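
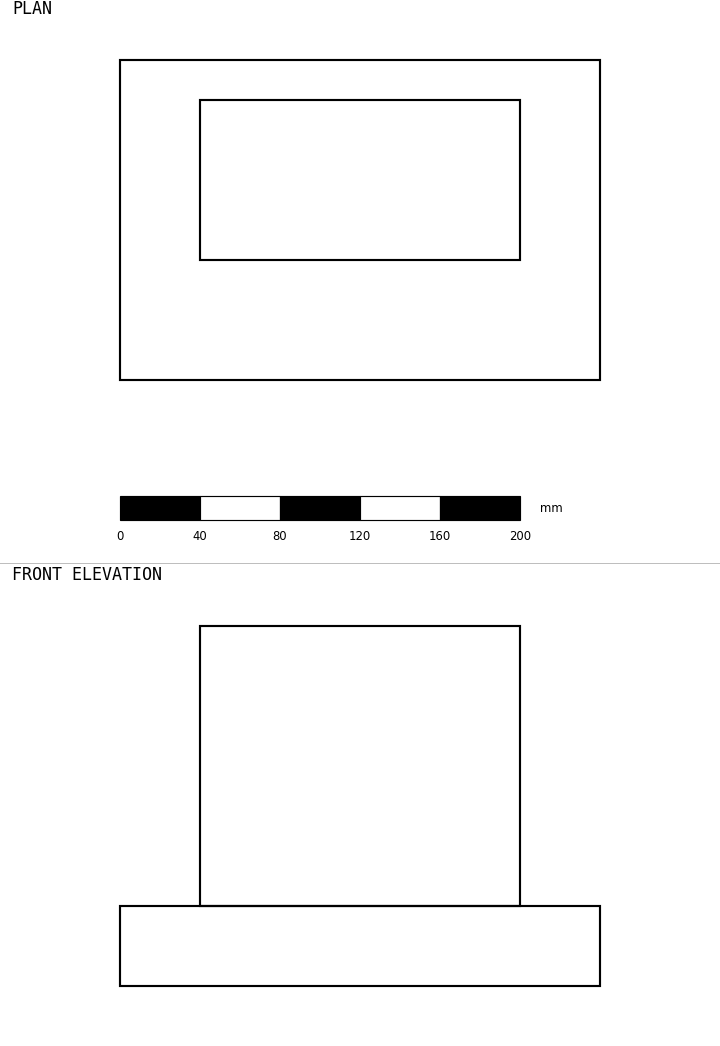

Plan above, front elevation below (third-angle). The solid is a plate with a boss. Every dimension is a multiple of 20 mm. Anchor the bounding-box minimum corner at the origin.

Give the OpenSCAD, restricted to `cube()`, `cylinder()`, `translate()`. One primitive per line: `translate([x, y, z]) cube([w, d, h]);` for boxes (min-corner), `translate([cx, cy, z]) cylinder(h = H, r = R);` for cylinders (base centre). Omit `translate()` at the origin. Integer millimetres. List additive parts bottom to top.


cube([240, 160, 40]);
translate([40, 60, 40]) cube([160, 80, 140]);


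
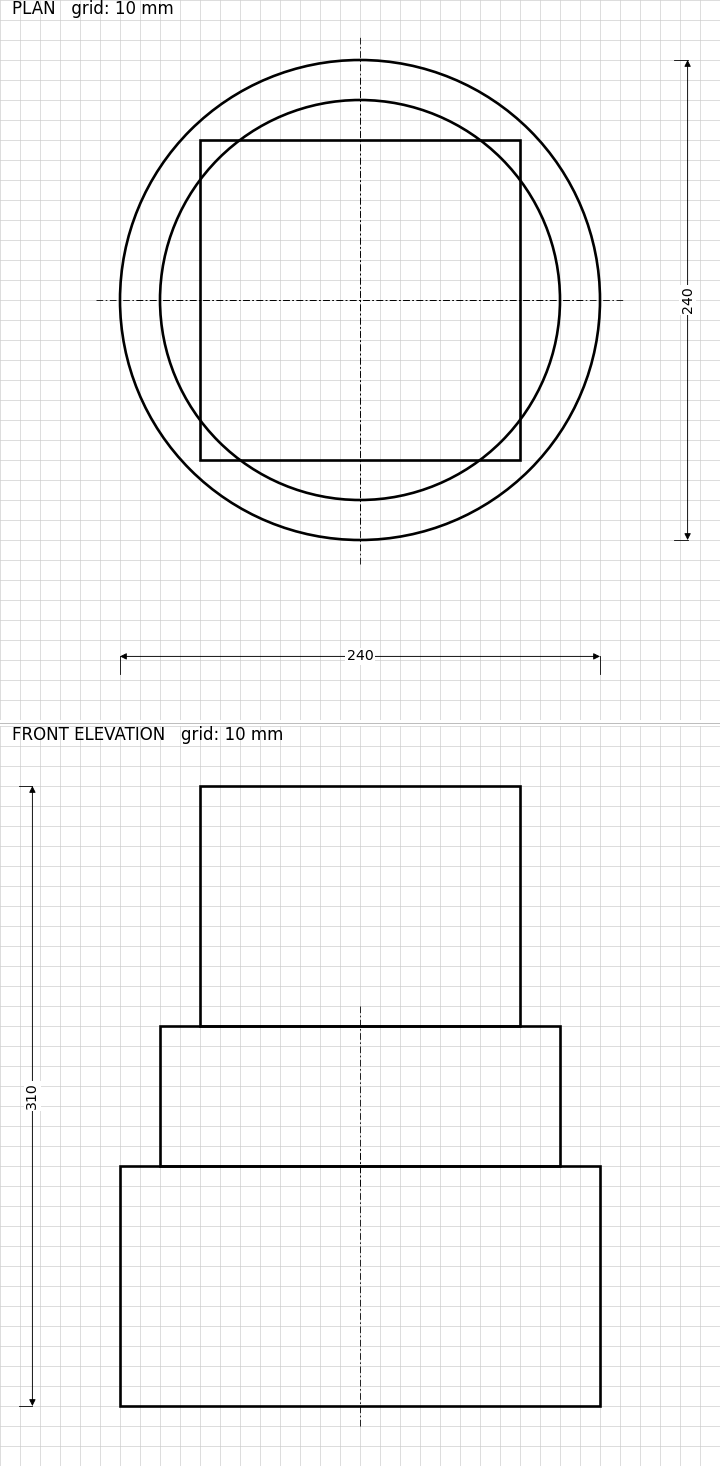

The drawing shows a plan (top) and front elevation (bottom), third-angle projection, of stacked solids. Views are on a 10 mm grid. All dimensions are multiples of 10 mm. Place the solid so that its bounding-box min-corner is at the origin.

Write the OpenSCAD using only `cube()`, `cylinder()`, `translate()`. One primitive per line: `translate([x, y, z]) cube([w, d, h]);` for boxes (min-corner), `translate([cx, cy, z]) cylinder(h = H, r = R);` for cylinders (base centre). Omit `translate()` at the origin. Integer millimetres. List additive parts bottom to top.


translate([120, 120, 0]) cylinder(h = 120, r = 120);
translate([120, 120, 120]) cylinder(h = 70, r = 100);
translate([40, 40, 190]) cube([160, 160, 120]);


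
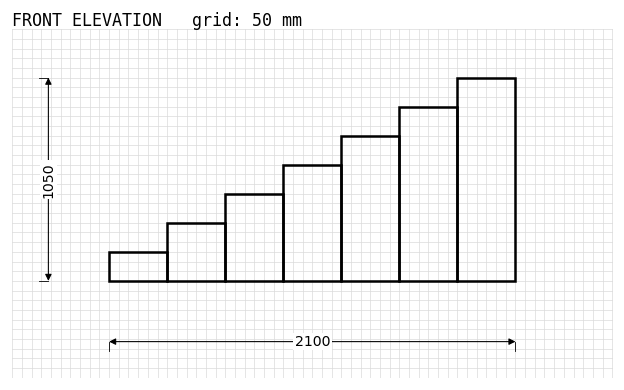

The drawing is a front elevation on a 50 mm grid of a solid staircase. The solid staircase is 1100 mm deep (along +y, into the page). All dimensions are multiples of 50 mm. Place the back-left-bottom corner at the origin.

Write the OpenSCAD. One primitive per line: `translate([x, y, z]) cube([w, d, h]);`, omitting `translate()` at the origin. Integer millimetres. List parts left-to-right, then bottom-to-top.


cube([300, 1100, 150]);
translate([300, 0, 0]) cube([300, 1100, 300]);
translate([600, 0, 0]) cube([300, 1100, 450]);
translate([900, 0, 0]) cube([300, 1100, 600]);
translate([1200, 0, 0]) cube([300, 1100, 750]);
translate([1500, 0, 0]) cube([300, 1100, 900]);
translate([1800, 0, 0]) cube([300, 1100, 1050]);


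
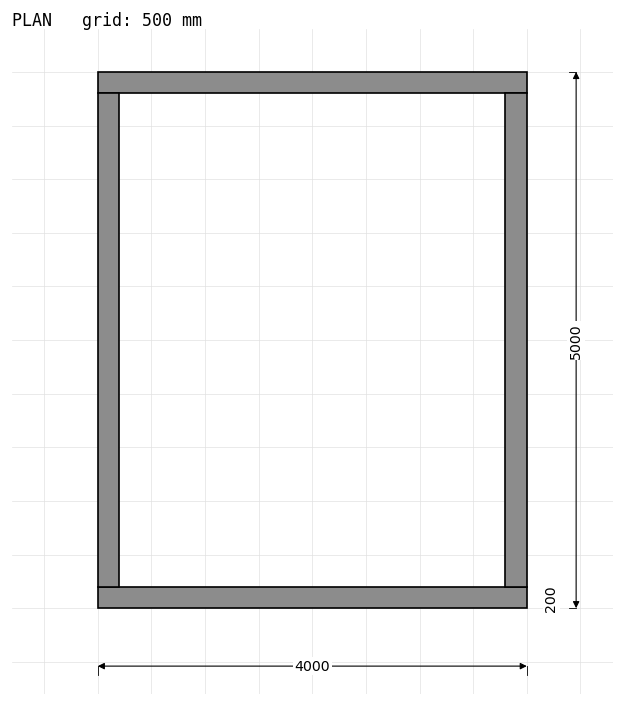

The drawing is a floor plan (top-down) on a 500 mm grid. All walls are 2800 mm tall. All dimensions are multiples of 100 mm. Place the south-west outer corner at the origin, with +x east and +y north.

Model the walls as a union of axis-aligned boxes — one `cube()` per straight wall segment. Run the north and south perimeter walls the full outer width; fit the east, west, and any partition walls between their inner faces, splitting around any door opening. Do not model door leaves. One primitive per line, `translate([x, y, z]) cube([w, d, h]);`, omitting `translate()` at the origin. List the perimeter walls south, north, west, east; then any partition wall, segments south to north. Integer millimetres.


cube([4000, 200, 2800]);
translate([0, 4800, 0]) cube([4000, 200, 2800]);
translate([0, 200, 0]) cube([200, 4600, 2800]);
translate([3800, 200, 0]) cube([200, 4600, 2800]);


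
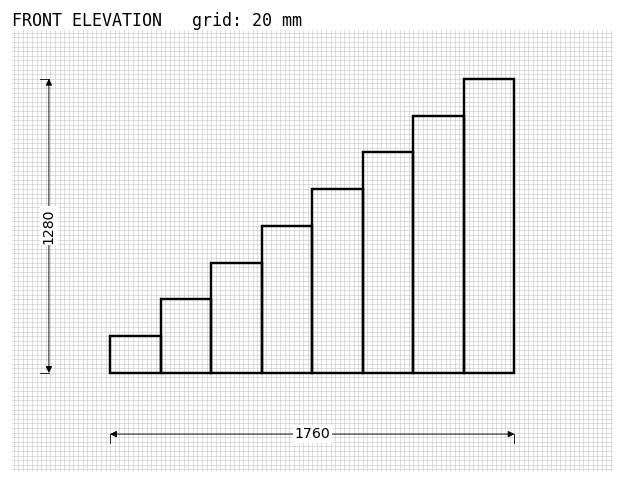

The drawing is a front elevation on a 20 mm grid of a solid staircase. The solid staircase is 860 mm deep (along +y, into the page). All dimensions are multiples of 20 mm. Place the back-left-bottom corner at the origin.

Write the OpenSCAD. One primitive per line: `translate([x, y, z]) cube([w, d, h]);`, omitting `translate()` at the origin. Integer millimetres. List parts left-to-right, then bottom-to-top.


cube([220, 860, 160]);
translate([220, 0, 0]) cube([220, 860, 320]);
translate([440, 0, 0]) cube([220, 860, 480]);
translate([660, 0, 0]) cube([220, 860, 640]);
translate([880, 0, 0]) cube([220, 860, 800]);
translate([1100, 0, 0]) cube([220, 860, 960]);
translate([1320, 0, 0]) cube([220, 860, 1120]);
translate([1540, 0, 0]) cube([220, 860, 1280]);


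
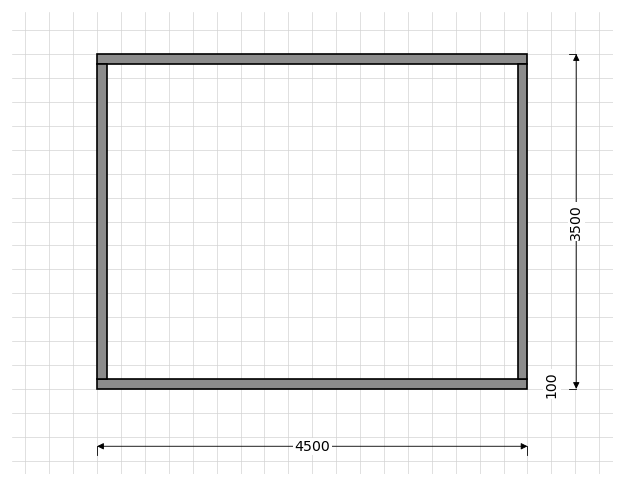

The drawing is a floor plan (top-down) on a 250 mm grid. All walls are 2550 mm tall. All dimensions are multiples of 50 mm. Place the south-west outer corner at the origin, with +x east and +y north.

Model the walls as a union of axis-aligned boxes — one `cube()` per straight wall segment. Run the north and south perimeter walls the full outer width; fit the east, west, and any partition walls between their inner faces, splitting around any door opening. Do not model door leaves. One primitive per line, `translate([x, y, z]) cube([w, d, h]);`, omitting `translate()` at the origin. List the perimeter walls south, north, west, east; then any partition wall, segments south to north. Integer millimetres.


cube([4500, 100, 2550]);
translate([0, 3400, 0]) cube([4500, 100, 2550]);
translate([0, 100, 0]) cube([100, 3300, 2550]);
translate([4400, 100, 0]) cube([100, 3300, 2550]);


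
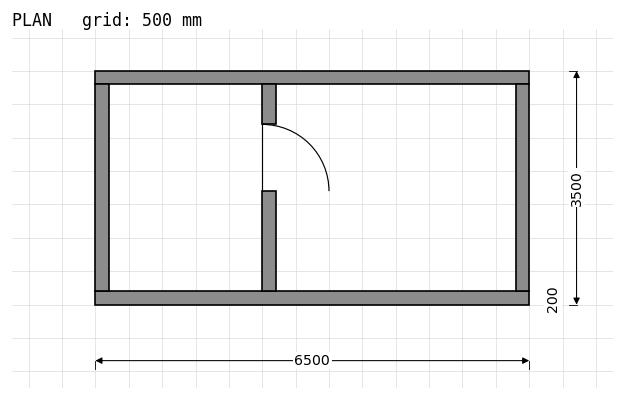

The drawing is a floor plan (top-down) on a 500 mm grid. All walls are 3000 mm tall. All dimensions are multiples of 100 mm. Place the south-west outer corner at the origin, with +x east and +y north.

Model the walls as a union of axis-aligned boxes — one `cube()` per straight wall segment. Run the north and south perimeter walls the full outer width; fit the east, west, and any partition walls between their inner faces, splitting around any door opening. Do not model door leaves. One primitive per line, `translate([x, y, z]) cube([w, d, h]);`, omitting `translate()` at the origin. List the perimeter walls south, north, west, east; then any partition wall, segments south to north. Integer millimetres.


cube([6500, 200, 3000]);
translate([0, 3300, 0]) cube([6500, 200, 3000]);
translate([0, 200, 0]) cube([200, 3100, 3000]);
translate([6300, 200, 0]) cube([200, 3100, 3000]);
translate([2500, 200, 0]) cube([200, 1500, 3000]);
translate([2500, 2700, 0]) cube([200, 600, 3000]);


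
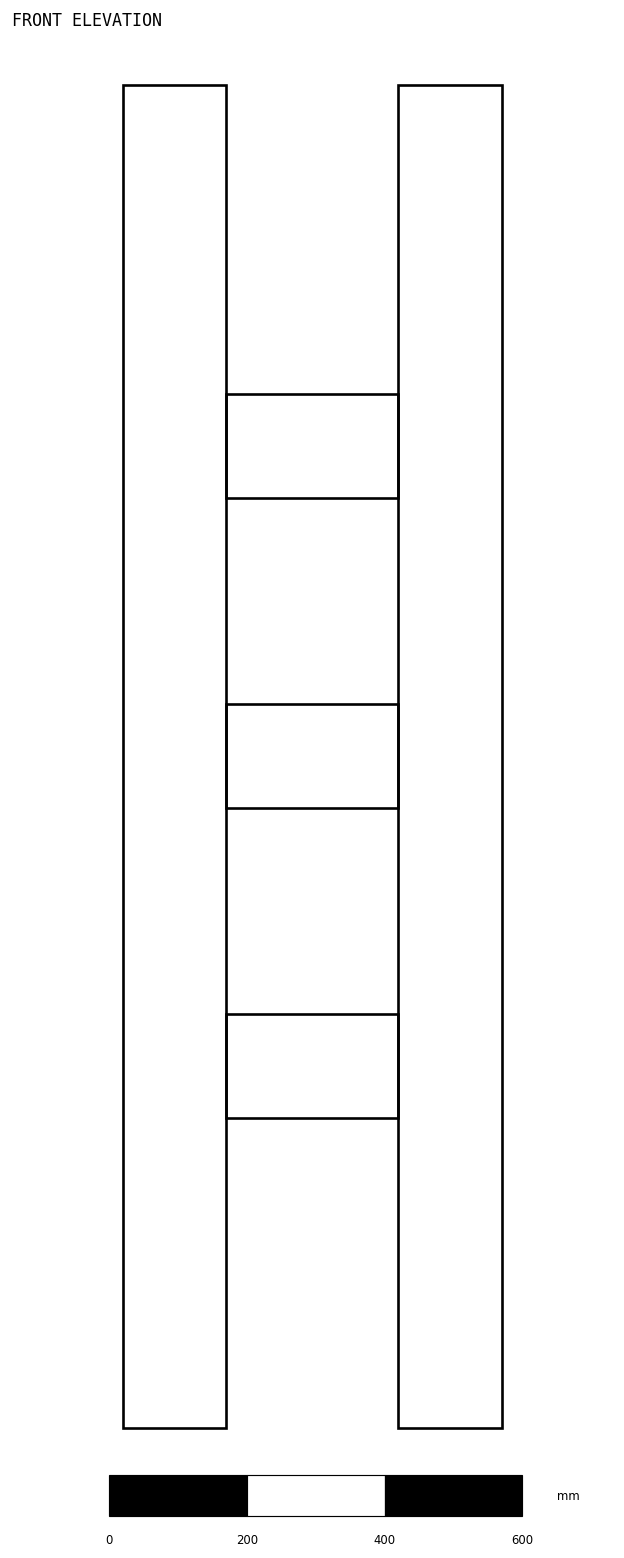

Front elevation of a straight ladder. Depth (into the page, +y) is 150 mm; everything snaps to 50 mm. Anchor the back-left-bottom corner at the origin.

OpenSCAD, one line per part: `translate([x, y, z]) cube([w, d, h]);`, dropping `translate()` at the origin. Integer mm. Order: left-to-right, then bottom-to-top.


cube([150, 150, 1950]);
translate([150, 0, 450]) cube([250, 150, 150]);
translate([150, 0, 900]) cube([250, 150, 150]);
translate([150, 0, 1350]) cube([250, 150, 150]);
translate([400, 0, 0]) cube([150, 150, 1950]);


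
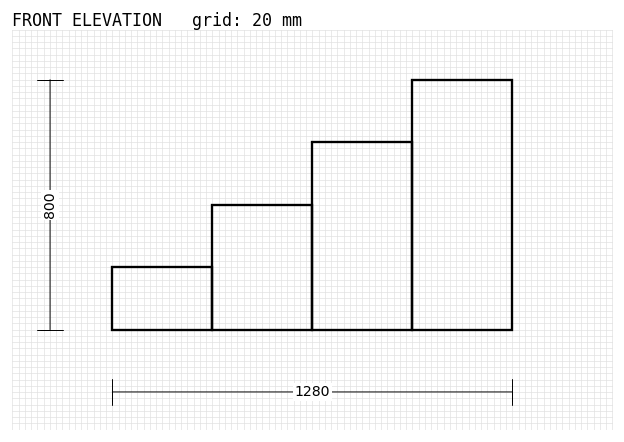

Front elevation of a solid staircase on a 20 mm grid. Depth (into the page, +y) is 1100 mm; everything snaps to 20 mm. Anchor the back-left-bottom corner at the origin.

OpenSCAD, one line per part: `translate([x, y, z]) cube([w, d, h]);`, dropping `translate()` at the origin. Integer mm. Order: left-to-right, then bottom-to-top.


cube([320, 1100, 200]);
translate([320, 0, 0]) cube([320, 1100, 400]);
translate([640, 0, 0]) cube([320, 1100, 600]);
translate([960, 0, 0]) cube([320, 1100, 800]);


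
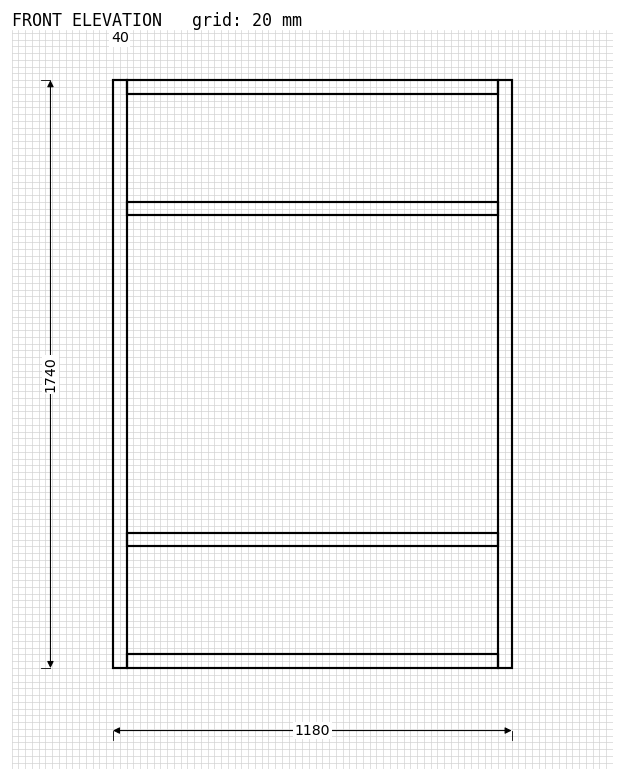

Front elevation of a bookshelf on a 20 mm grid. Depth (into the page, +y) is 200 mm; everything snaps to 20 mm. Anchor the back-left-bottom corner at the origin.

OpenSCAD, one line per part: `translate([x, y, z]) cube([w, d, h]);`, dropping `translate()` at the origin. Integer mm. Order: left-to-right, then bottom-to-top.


cube([40, 200, 1740]);
translate([40, 0, 0]) cube([1100, 200, 40]);
translate([40, 0, 360]) cube([1100, 200, 40]);
translate([40, 0, 1340]) cube([1100, 200, 40]);
translate([40, 0, 1700]) cube([1100, 200, 40]);
translate([1140, 0, 0]) cube([40, 200, 1740]);


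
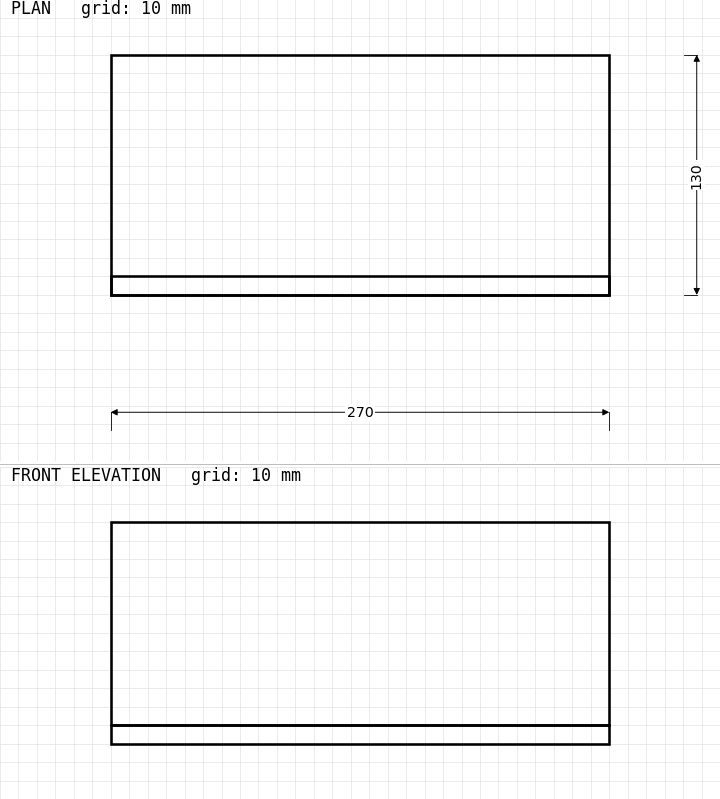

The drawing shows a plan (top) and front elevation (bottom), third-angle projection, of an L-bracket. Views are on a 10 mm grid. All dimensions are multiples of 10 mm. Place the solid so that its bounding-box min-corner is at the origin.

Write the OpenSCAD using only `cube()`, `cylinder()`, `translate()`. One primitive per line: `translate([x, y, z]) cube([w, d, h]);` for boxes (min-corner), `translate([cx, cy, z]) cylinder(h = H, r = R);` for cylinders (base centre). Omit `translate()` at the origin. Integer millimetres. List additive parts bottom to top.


cube([270, 130, 10]);
translate([0, 0, 10]) cube([270, 10, 110]);


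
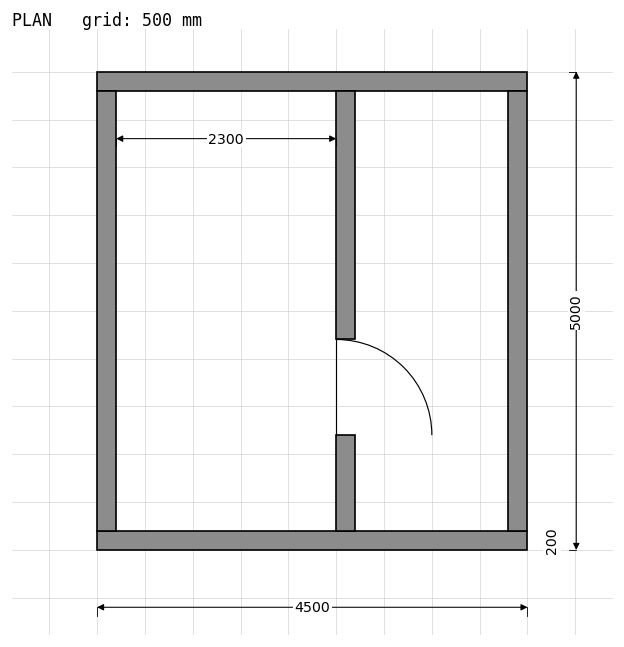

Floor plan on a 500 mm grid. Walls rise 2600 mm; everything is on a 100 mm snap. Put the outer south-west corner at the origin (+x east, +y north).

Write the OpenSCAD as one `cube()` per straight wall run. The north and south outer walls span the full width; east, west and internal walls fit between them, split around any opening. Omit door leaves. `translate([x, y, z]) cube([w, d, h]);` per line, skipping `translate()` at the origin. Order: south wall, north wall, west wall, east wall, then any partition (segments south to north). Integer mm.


cube([4500, 200, 2600]);
translate([0, 4800, 0]) cube([4500, 200, 2600]);
translate([0, 200, 0]) cube([200, 4600, 2600]);
translate([4300, 200, 0]) cube([200, 4600, 2600]);
translate([2500, 200, 0]) cube([200, 1000, 2600]);
translate([2500, 2200, 0]) cube([200, 2600, 2600]);


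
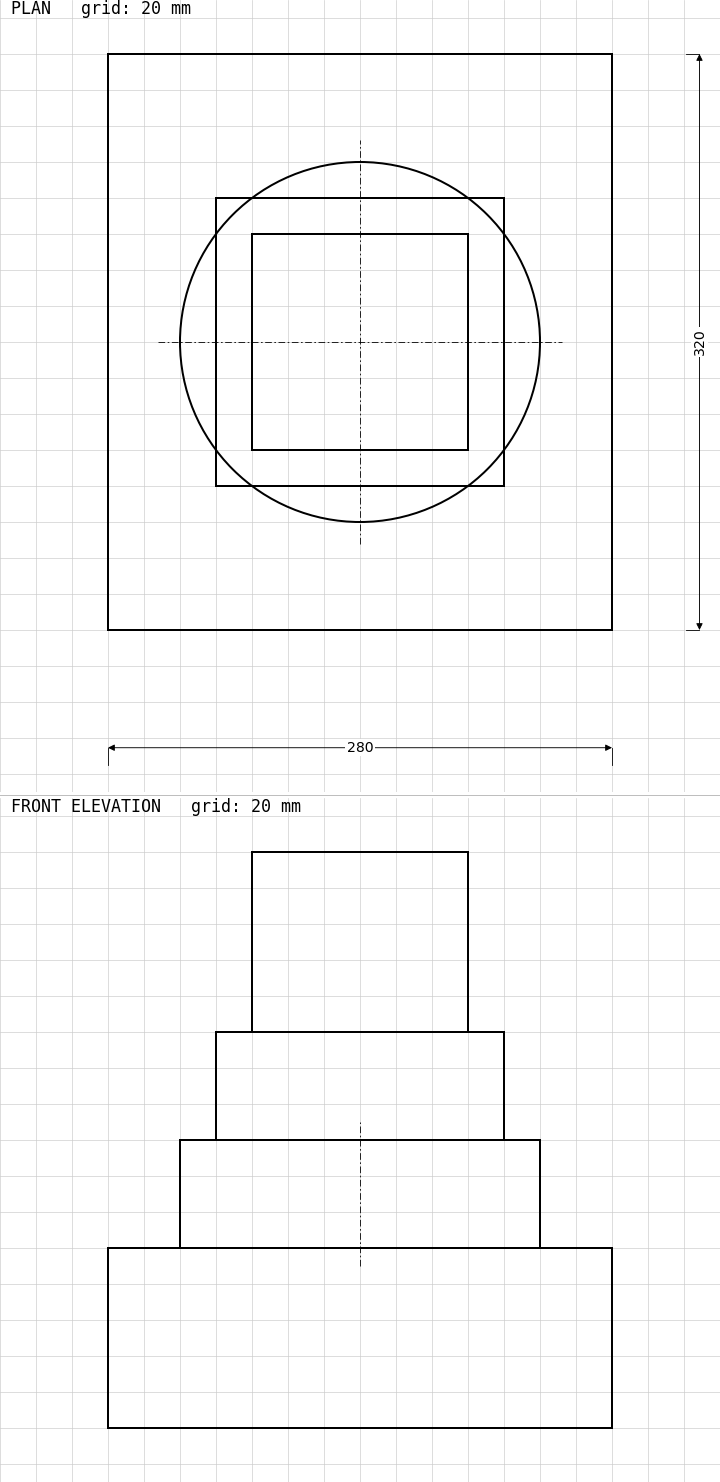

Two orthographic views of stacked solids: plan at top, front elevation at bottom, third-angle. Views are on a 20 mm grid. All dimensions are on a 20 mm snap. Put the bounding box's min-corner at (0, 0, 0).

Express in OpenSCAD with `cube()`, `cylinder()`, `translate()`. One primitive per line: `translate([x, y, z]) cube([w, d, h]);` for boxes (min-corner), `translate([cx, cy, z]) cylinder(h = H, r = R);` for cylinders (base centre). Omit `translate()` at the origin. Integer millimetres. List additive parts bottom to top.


cube([280, 320, 100]);
translate([140, 160, 100]) cylinder(h = 60, r = 100);
translate([60, 80, 160]) cube([160, 160, 60]);
translate([80, 100, 220]) cube([120, 120, 100]);


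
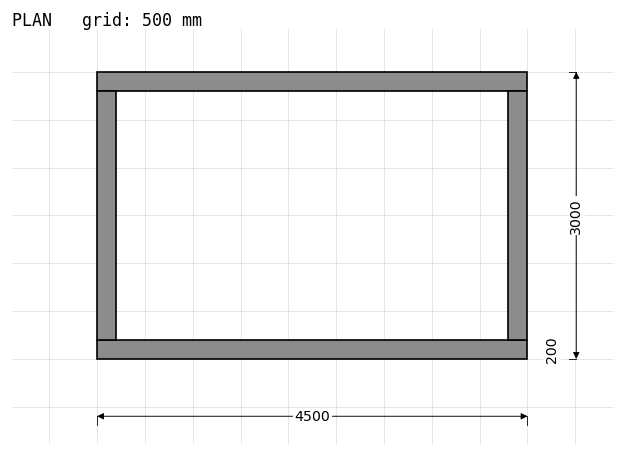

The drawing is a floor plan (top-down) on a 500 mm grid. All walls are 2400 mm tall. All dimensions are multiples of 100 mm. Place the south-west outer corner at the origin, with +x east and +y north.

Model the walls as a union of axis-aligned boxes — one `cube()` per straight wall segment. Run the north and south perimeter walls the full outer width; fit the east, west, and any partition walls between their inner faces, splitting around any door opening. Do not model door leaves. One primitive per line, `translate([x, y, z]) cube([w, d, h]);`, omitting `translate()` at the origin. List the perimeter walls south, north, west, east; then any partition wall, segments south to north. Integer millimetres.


cube([4500, 200, 2400]);
translate([0, 2800, 0]) cube([4500, 200, 2400]);
translate([0, 200, 0]) cube([200, 2600, 2400]);
translate([4300, 200, 0]) cube([200, 2600, 2400]);


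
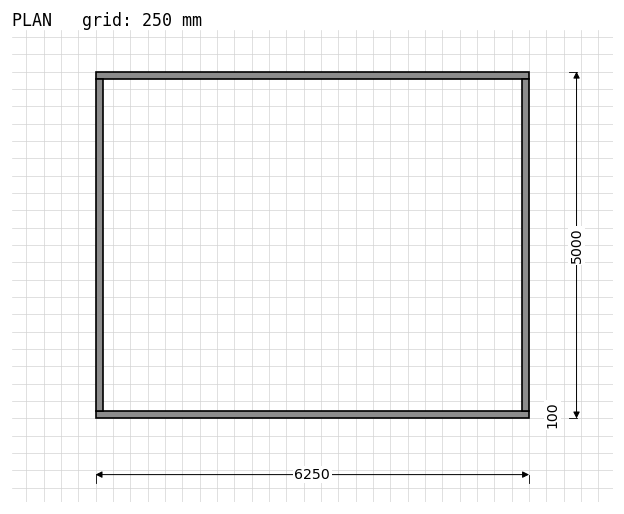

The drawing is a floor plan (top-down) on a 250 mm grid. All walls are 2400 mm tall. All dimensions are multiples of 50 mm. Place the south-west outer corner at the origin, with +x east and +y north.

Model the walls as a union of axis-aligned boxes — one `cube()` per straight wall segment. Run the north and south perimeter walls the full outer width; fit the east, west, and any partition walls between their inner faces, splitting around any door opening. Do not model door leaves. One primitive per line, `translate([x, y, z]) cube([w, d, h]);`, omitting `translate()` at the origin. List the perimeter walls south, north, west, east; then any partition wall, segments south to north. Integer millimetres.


cube([6250, 100, 2400]);
translate([0, 4900, 0]) cube([6250, 100, 2400]);
translate([0, 100, 0]) cube([100, 4800, 2400]);
translate([6150, 100, 0]) cube([100, 4800, 2400]);


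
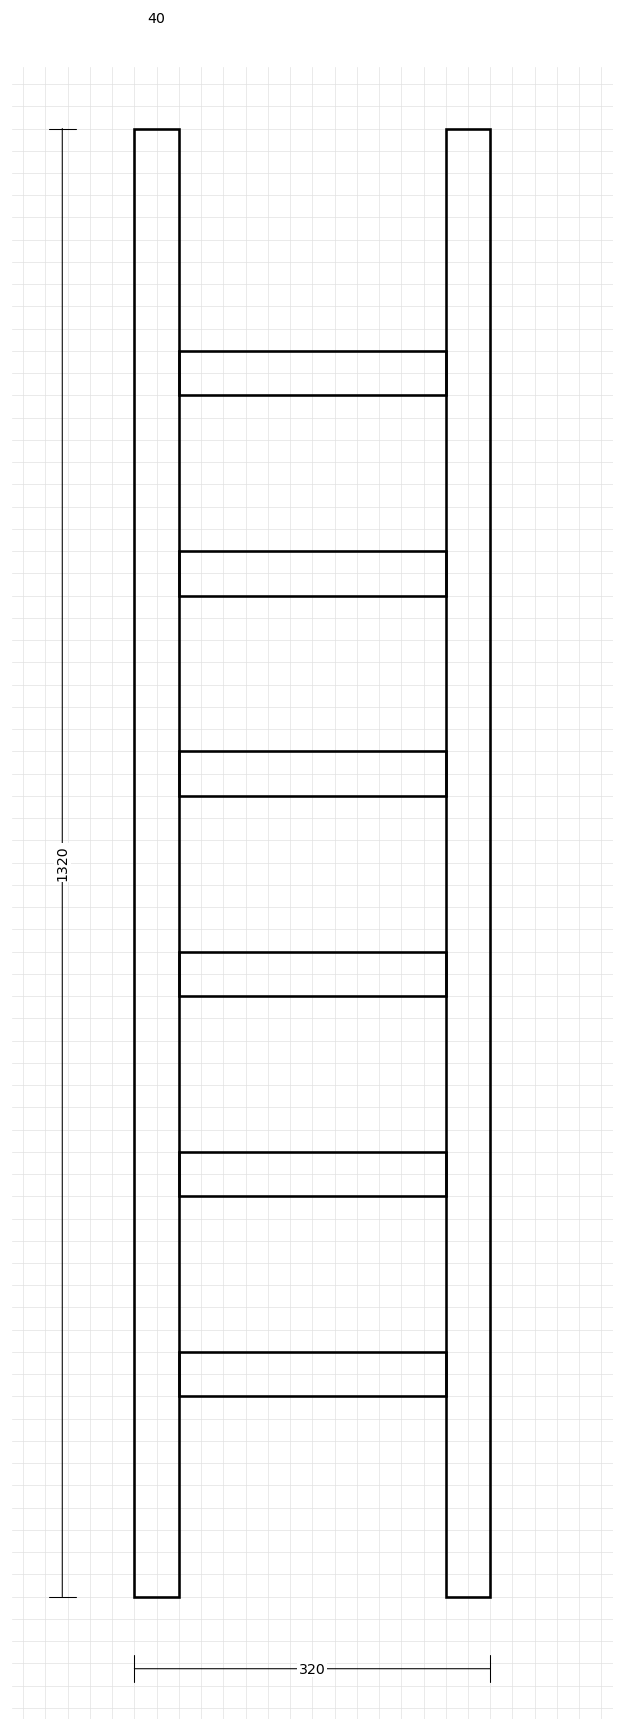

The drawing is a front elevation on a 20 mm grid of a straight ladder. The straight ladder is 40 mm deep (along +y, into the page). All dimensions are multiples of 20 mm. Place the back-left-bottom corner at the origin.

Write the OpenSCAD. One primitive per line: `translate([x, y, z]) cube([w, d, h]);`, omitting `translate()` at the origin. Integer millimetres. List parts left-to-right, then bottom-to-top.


cube([40, 40, 1320]);
translate([40, 0, 180]) cube([240, 40, 40]);
translate([40, 0, 360]) cube([240, 40, 40]);
translate([40, 0, 540]) cube([240, 40, 40]);
translate([40, 0, 720]) cube([240, 40, 40]);
translate([40, 0, 900]) cube([240, 40, 40]);
translate([40, 0, 1080]) cube([240, 40, 40]);
translate([280, 0, 0]) cube([40, 40, 1320]);


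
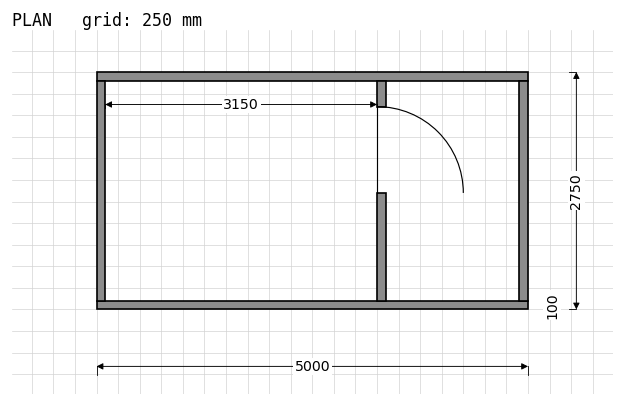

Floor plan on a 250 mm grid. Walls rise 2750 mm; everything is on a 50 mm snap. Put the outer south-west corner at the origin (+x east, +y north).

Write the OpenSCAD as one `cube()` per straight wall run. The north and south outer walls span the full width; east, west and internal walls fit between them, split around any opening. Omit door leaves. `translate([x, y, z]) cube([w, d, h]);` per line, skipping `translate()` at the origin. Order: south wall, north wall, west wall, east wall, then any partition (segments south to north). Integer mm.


cube([5000, 100, 2750]);
translate([0, 2650, 0]) cube([5000, 100, 2750]);
translate([0, 100, 0]) cube([100, 2550, 2750]);
translate([4900, 100, 0]) cube([100, 2550, 2750]);
translate([3250, 100, 0]) cube([100, 1250, 2750]);
translate([3250, 2350, 0]) cube([100, 300, 2750]);


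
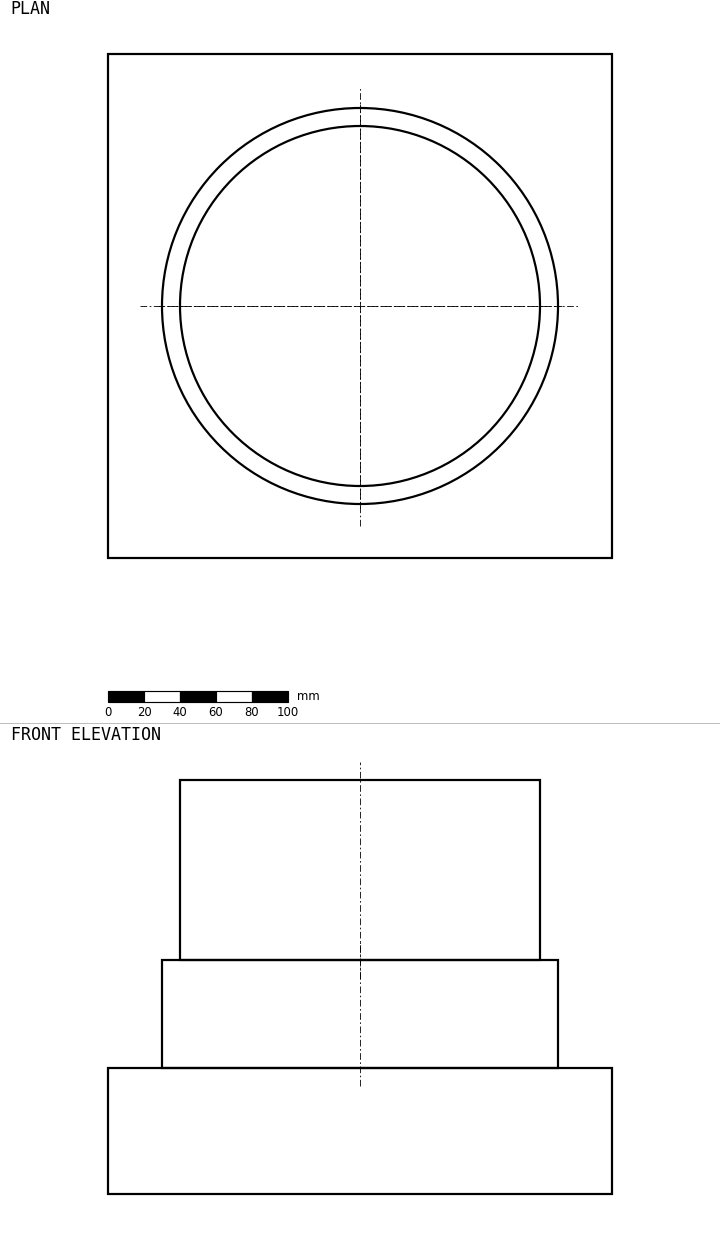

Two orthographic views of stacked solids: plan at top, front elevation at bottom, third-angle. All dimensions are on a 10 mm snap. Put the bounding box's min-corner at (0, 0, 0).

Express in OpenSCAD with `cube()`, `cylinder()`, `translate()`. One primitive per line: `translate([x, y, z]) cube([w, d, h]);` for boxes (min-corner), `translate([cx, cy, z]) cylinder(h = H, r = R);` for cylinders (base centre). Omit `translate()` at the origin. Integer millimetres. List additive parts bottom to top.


cube([280, 280, 70]);
translate([140, 140, 70]) cylinder(h = 60, r = 110);
translate([140, 140, 130]) cylinder(h = 100, r = 100);


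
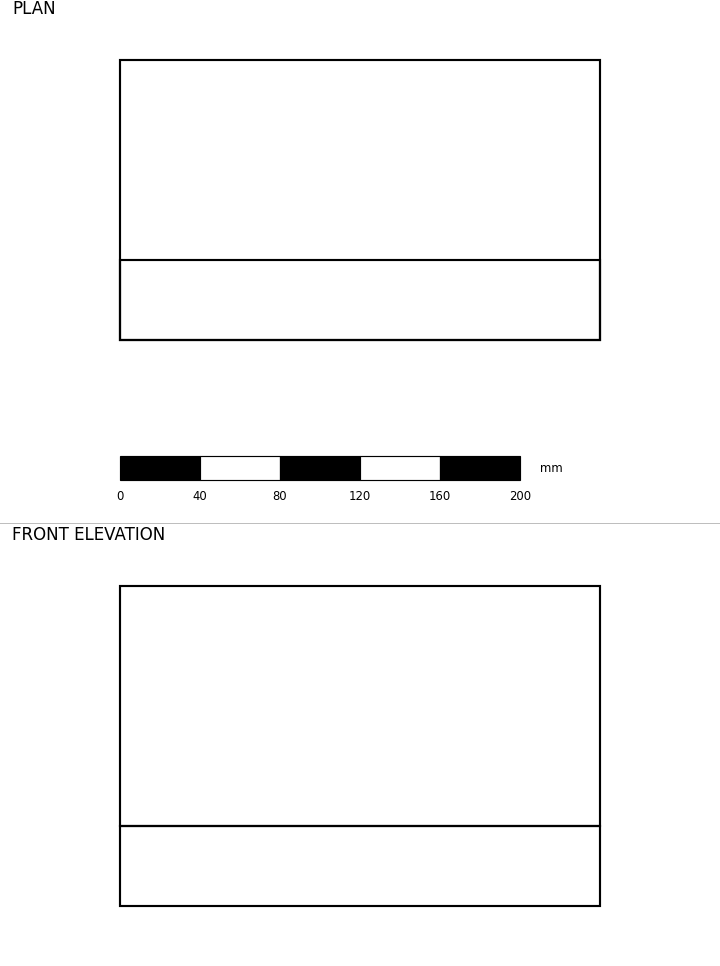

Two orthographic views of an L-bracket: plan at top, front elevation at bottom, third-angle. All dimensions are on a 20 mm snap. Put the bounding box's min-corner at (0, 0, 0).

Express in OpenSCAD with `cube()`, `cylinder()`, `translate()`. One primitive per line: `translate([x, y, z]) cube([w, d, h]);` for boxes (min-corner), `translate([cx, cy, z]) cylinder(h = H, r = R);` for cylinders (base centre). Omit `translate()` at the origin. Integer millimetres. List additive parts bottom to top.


cube([240, 140, 40]);
translate([0, 0, 40]) cube([240, 40, 120]);


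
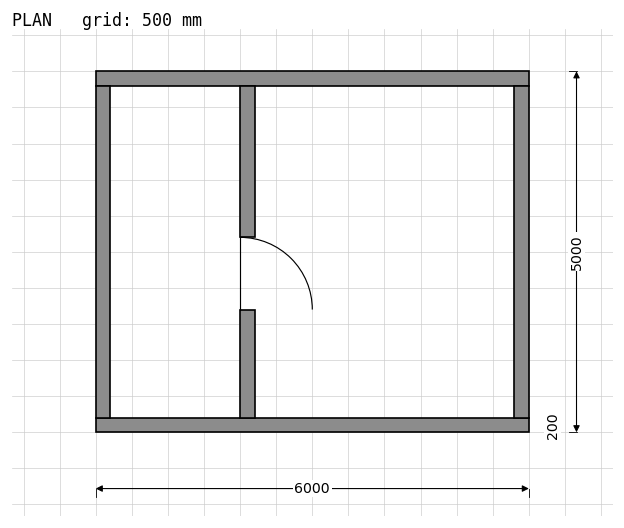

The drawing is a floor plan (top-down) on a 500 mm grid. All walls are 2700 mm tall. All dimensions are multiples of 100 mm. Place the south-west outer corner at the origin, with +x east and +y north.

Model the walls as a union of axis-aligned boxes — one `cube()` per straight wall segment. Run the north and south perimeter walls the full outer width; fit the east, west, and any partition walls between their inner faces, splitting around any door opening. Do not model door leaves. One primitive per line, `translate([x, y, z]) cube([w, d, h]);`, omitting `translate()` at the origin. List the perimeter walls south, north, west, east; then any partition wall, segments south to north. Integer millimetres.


cube([6000, 200, 2700]);
translate([0, 4800, 0]) cube([6000, 200, 2700]);
translate([0, 200, 0]) cube([200, 4600, 2700]);
translate([5800, 200, 0]) cube([200, 4600, 2700]);
translate([2000, 200, 0]) cube([200, 1500, 2700]);
translate([2000, 2700, 0]) cube([200, 2100, 2700]);


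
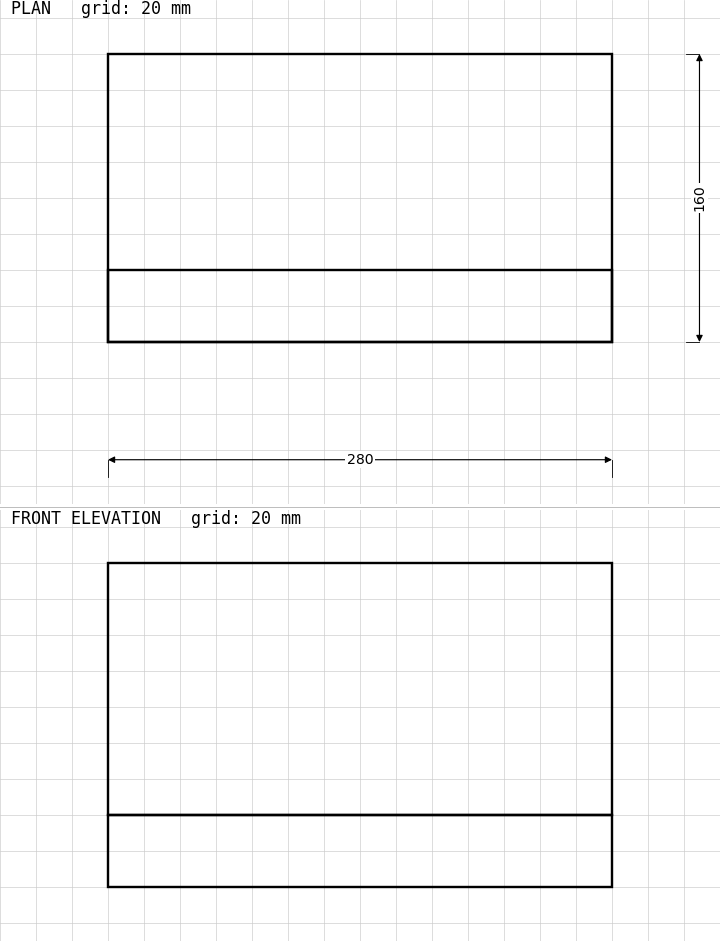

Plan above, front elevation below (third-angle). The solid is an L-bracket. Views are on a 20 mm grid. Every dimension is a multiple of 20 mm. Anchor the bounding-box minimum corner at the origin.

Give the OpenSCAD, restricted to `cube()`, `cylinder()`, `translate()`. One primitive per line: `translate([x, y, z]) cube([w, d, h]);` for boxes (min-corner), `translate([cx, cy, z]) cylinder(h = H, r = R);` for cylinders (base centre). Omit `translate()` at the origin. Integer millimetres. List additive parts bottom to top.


cube([280, 160, 40]);
translate([0, 0, 40]) cube([280, 40, 140]);


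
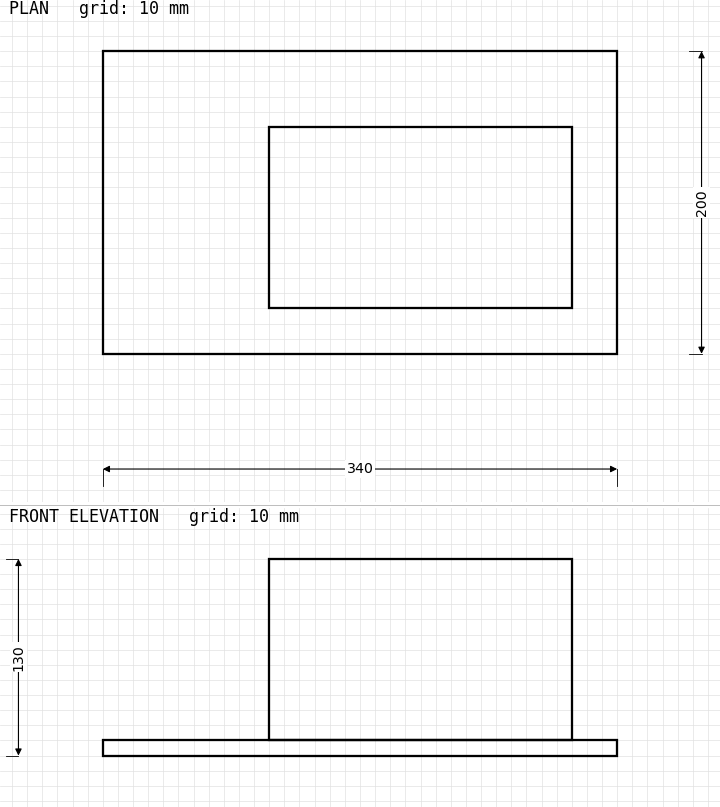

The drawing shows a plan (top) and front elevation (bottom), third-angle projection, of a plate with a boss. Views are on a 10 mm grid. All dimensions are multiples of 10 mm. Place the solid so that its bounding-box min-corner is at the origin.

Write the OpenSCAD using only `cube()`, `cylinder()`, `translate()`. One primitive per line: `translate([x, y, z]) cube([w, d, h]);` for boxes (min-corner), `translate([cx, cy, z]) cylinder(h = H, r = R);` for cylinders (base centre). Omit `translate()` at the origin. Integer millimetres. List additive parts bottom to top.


cube([340, 200, 10]);
translate([110, 30, 10]) cube([200, 120, 120]);


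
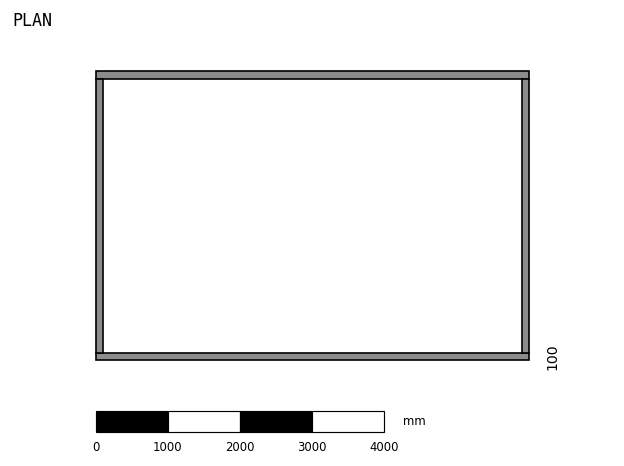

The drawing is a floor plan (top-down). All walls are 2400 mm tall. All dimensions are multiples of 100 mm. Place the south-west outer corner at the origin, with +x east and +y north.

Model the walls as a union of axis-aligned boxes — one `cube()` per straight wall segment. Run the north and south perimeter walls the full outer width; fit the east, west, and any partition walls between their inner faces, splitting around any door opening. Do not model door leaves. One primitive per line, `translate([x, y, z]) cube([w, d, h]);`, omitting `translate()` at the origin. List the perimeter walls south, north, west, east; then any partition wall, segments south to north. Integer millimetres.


cube([6000, 100, 2400]);
translate([0, 3900, 0]) cube([6000, 100, 2400]);
translate([0, 100, 0]) cube([100, 3800, 2400]);
translate([5900, 100, 0]) cube([100, 3800, 2400]);


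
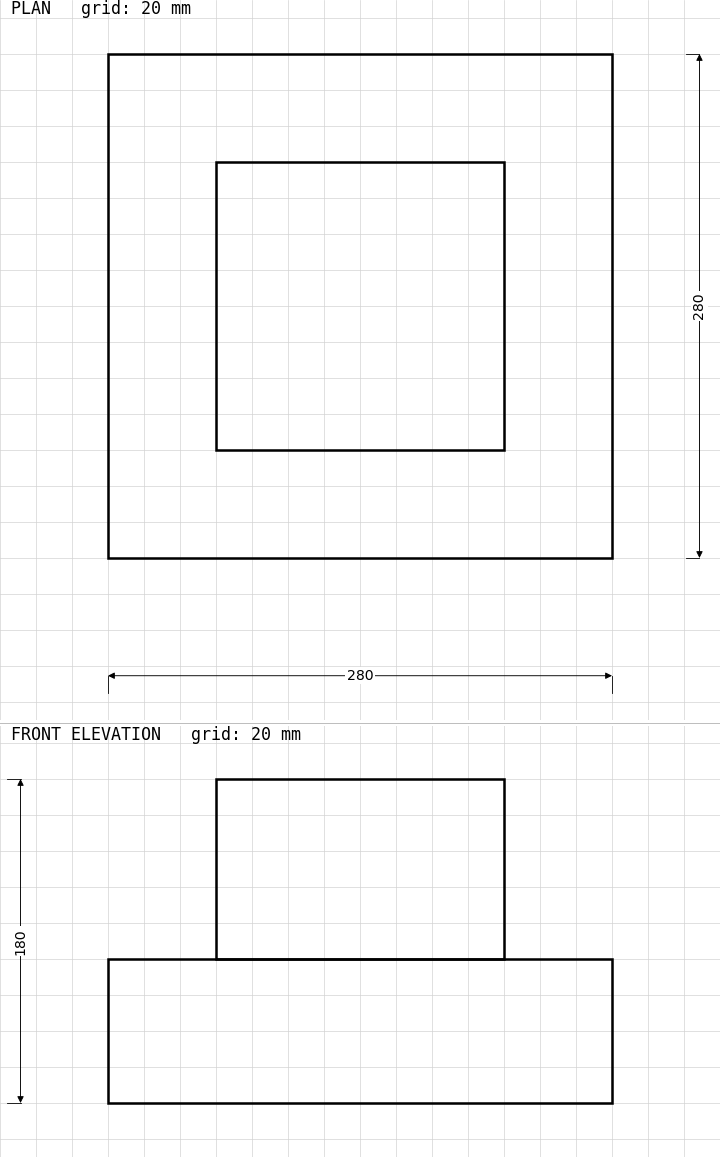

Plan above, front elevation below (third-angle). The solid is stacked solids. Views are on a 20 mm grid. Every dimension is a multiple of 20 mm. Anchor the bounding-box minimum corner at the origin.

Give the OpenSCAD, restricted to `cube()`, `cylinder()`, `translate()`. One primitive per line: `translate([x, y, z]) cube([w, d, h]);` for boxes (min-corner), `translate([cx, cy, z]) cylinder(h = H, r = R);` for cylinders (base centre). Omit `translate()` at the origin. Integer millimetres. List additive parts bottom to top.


cube([280, 280, 80]);
translate([60, 60, 80]) cube([160, 160, 100]);


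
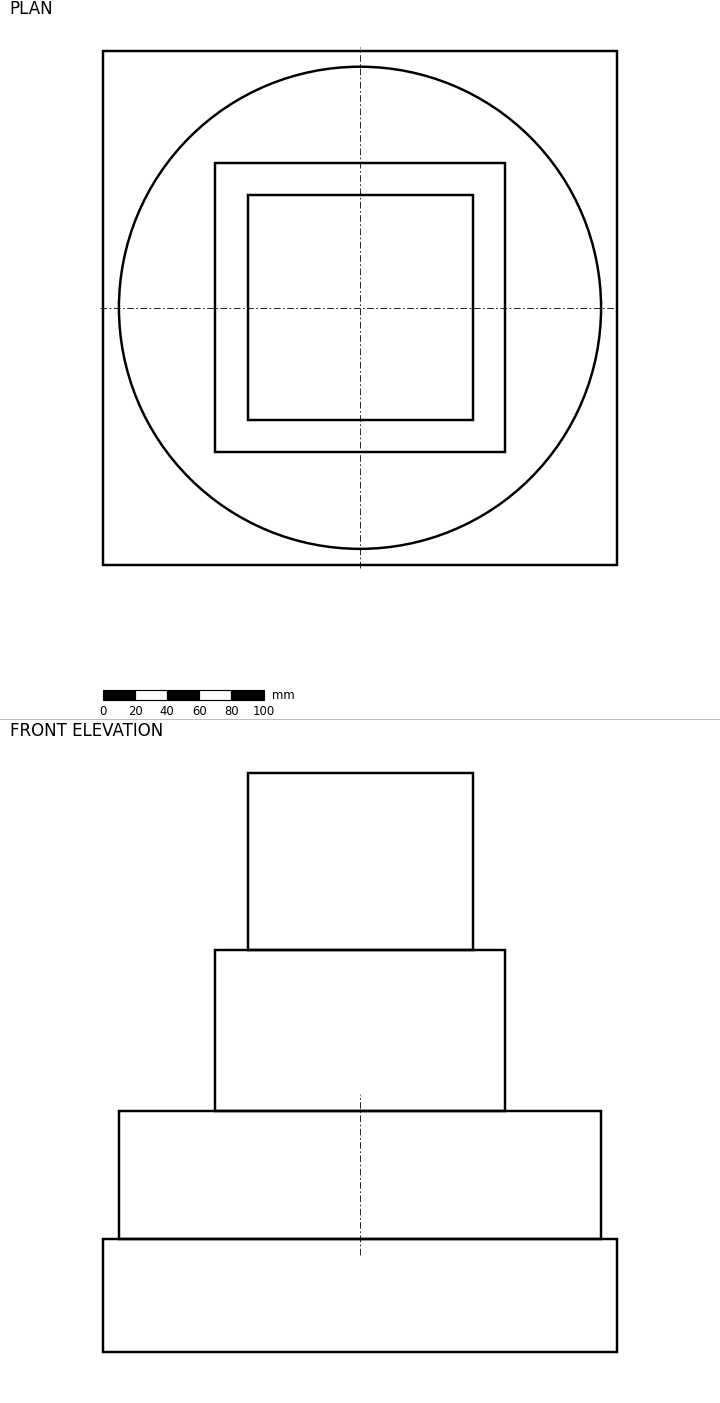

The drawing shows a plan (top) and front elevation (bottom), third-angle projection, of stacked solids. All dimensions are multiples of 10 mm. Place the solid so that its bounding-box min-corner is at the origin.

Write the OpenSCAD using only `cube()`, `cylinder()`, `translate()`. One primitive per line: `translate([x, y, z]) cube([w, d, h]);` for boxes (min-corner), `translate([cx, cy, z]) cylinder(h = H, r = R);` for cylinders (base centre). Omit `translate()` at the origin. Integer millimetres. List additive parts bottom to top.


cube([320, 320, 70]);
translate([160, 160, 70]) cylinder(h = 80, r = 150);
translate([70, 70, 150]) cube([180, 180, 100]);
translate([90, 90, 250]) cube([140, 140, 110]);


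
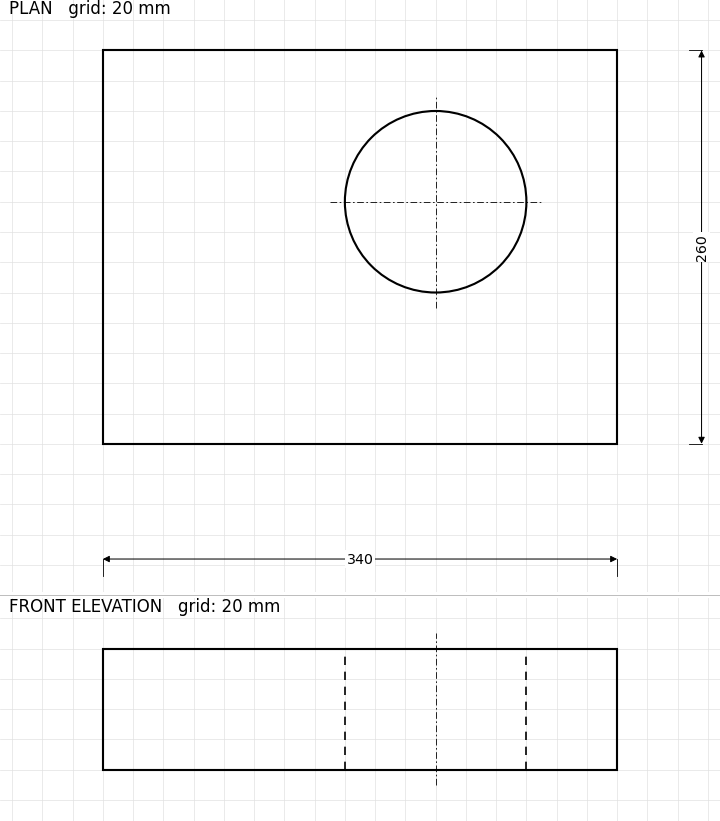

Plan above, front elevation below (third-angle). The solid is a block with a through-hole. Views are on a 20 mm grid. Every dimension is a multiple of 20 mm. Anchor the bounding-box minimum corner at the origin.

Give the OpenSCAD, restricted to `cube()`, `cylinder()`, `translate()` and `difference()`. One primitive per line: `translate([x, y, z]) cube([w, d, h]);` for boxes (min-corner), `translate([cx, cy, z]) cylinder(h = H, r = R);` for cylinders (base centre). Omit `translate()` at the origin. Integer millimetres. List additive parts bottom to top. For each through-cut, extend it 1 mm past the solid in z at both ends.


difference() {
  cube([340, 260, 80]);
  translate([220, 160, -1]) cylinder(h = 82, r = 60);
}


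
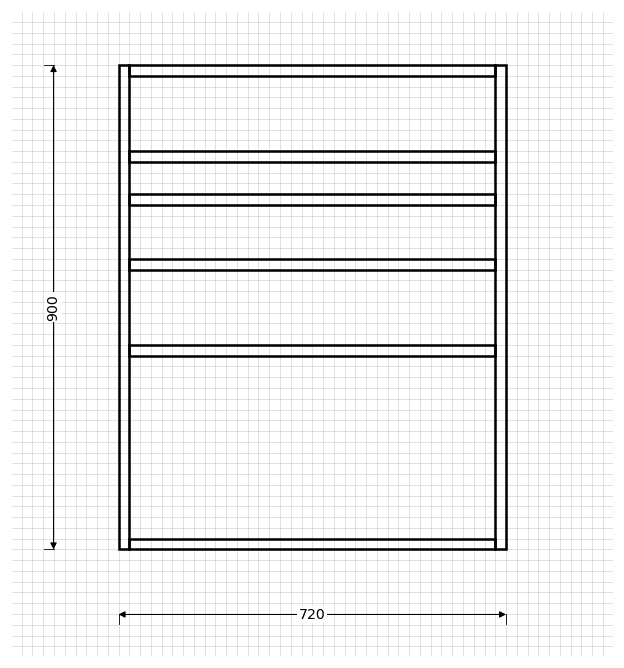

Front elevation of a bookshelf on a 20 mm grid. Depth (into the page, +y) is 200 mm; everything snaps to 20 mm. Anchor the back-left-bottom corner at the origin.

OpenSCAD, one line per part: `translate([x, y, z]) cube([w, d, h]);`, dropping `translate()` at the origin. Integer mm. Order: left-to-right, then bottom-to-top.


cube([20, 200, 900]);
translate([20, 0, 0]) cube([680, 200, 20]);
translate([20, 0, 360]) cube([680, 200, 20]);
translate([20, 0, 520]) cube([680, 200, 20]);
translate([20, 0, 640]) cube([680, 200, 20]);
translate([20, 0, 720]) cube([680, 200, 20]);
translate([20, 0, 880]) cube([680, 200, 20]);
translate([700, 0, 0]) cube([20, 200, 900]);


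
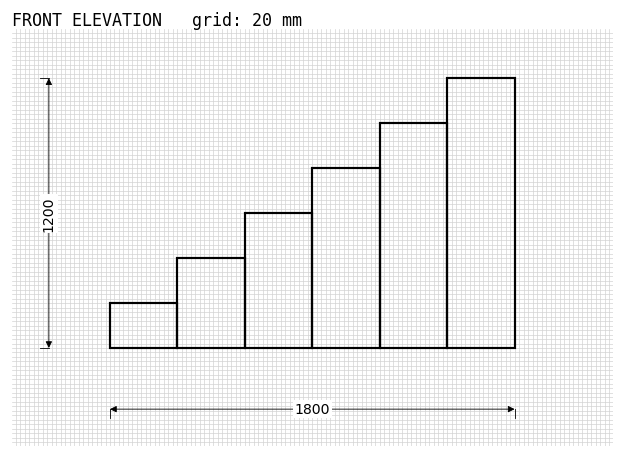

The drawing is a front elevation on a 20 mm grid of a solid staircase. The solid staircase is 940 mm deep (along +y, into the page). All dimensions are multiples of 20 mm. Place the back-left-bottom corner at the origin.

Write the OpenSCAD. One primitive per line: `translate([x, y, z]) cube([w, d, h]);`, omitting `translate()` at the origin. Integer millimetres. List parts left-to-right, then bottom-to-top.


cube([300, 940, 200]);
translate([300, 0, 0]) cube([300, 940, 400]);
translate([600, 0, 0]) cube([300, 940, 600]);
translate([900, 0, 0]) cube([300, 940, 800]);
translate([1200, 0, 0]) cube([300, 940, 1000]);
translate([1500, 0, 0]) cube([300, 940, 1200]);


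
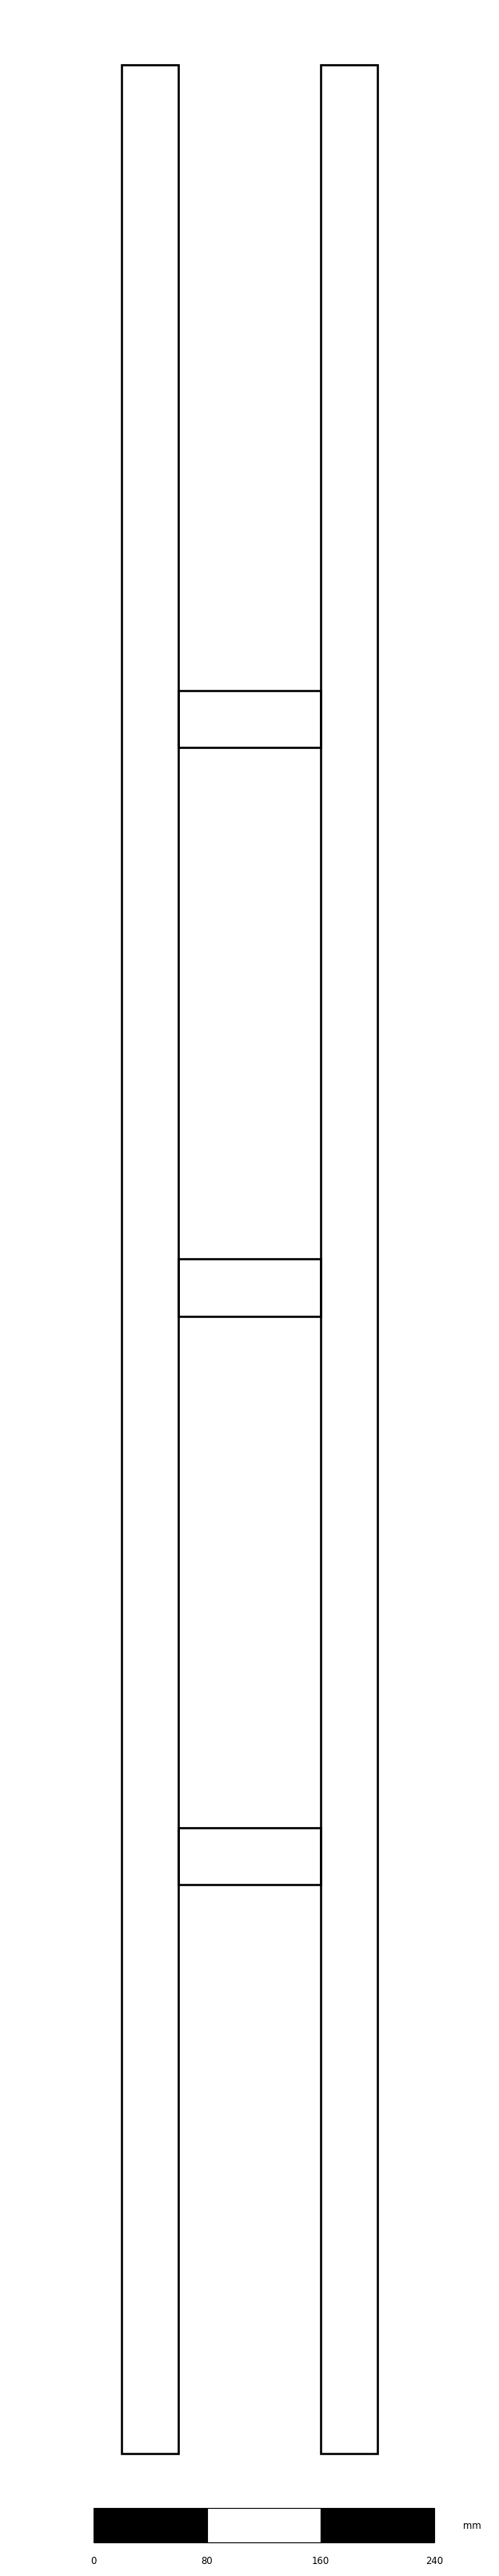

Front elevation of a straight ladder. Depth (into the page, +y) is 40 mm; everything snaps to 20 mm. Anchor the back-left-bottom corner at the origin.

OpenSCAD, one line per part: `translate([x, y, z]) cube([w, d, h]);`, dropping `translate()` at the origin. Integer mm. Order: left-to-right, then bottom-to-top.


cube([40, 40, 1680]);
translate([40, 0, 400]) cube([100, 40, 40]);
translate([40, 0, 800]) cube([100, 40, 40]);
translate([40, 0, 1200]) cube([100, 40, 40]);
translate([140, 0, 0]) cube([40, 40, 1680]);


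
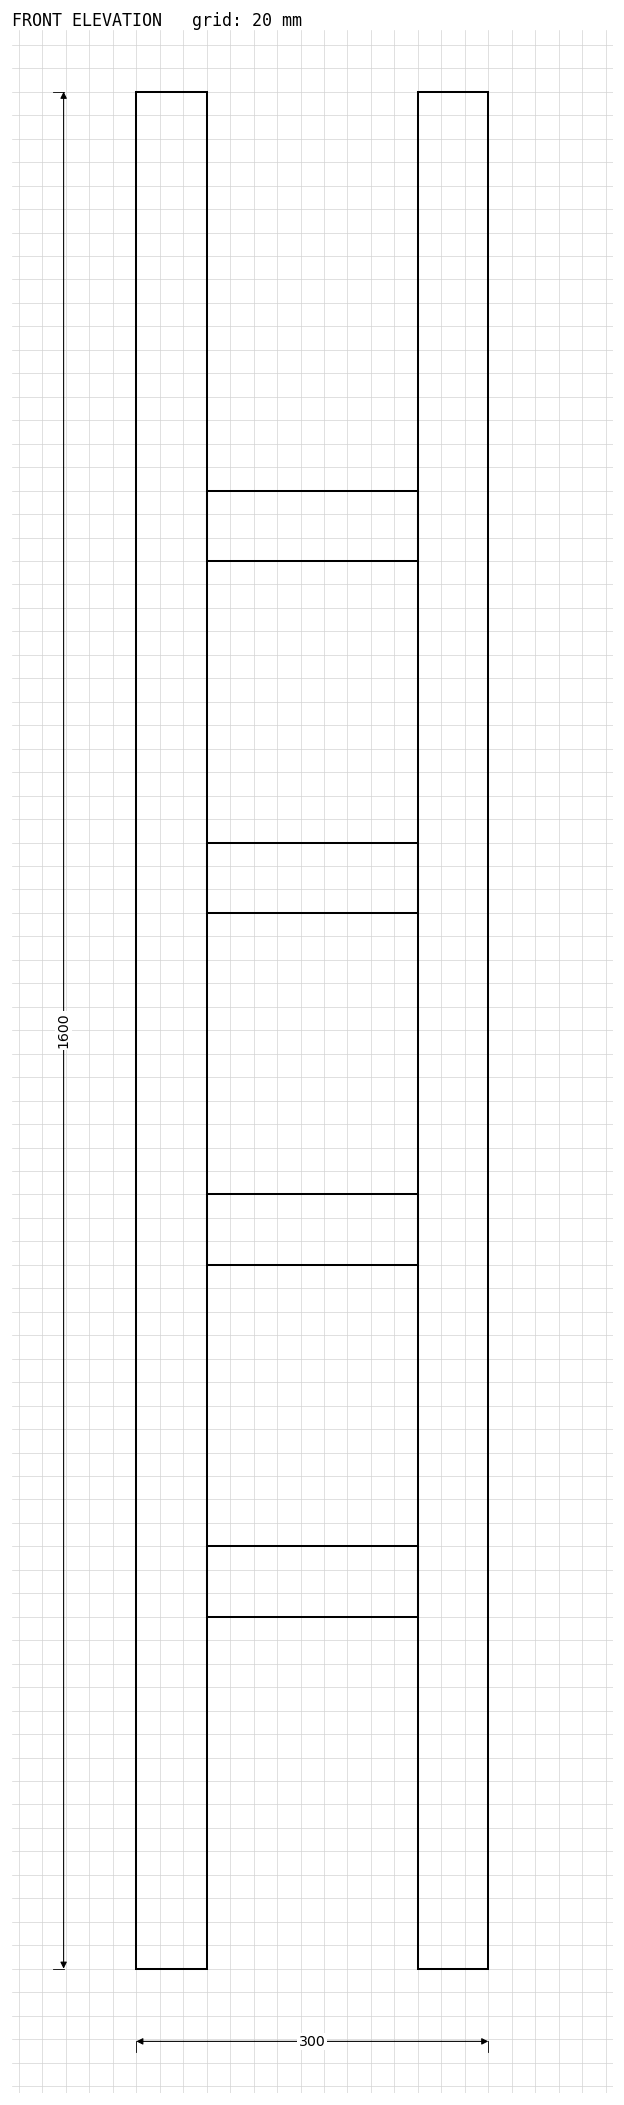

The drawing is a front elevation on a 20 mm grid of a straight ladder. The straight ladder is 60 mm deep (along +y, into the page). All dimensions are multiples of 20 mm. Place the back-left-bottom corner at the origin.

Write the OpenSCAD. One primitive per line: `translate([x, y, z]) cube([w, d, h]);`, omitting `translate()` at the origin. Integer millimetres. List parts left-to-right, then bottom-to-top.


cube([60, 60, 1600]);
translate([60, 0, 300]) cube([180, 60, 60]);
translate([60, 0, 600]) cube([180, 60, 60]);
translate([60, 0, 900]) cube([180, 60, 60]);
translate([60, 0, 1200]) cube([180, 60, 60]);
translate([240, 0, 0]) cube([60, 60, 1600]);


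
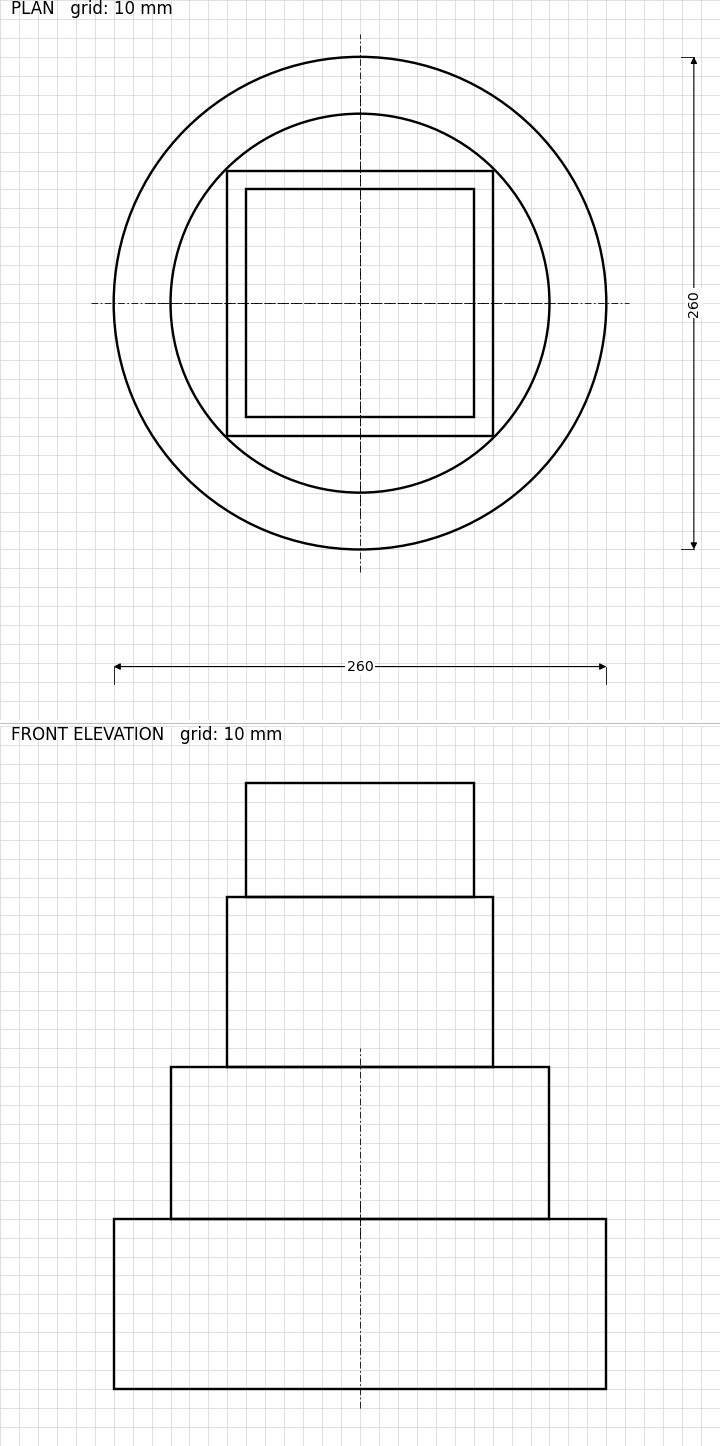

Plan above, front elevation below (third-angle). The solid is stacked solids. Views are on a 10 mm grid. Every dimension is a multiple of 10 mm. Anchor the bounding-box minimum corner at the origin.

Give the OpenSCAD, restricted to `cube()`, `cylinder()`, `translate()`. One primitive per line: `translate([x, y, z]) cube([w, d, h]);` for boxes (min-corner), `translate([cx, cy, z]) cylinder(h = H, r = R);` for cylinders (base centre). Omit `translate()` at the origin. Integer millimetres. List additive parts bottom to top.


translate([130, 130, 0]) cylinder(h = 90, r = 130);
translate([130, 130, 90]) cylinder(h = 80, r = 100);
translate([60, 60, 170]) cube([140, 140, 90]);
translate([70, 70, 260]) cube([120, 120, 60]);


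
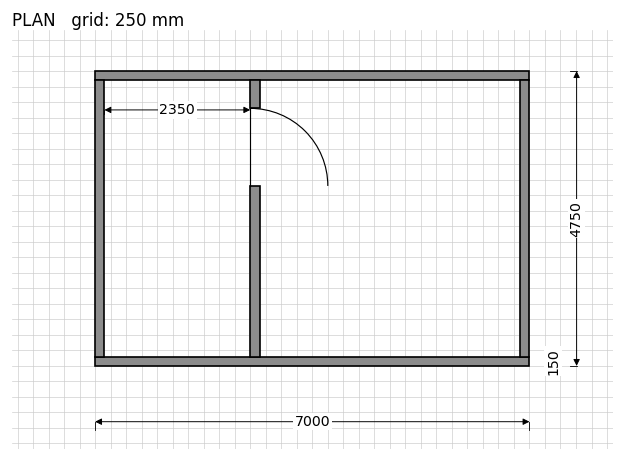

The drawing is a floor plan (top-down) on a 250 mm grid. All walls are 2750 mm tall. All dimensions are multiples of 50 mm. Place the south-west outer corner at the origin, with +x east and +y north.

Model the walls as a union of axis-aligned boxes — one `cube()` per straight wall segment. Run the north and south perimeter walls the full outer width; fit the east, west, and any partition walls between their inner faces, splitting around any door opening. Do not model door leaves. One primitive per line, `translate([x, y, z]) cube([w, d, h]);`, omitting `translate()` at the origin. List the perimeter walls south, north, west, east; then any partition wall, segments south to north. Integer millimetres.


cube([7000, 150, 2750]);
translate([0, 4600, 0]) cube([7000, 150, 2750]);
translate([0, 150, 0]) cube([150, 4450, 2750]);
translate([6850, 150, 0]) cube([150, 4450, 2750]);
translate([2500, 150, 0]) cube([150, 2750, 2750]);
translate([2500, 4150, 0]) cube([150, 450, 2750]);


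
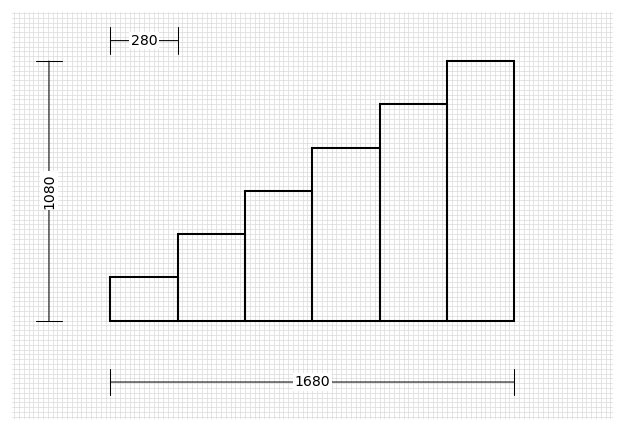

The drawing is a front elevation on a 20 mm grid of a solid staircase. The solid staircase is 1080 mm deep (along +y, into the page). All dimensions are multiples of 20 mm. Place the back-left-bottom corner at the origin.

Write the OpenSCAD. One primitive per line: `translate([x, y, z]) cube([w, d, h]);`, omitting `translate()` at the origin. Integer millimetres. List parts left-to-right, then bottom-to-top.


cube([280, 1080, 180]);
translate([280, 0, 0]) cube([280, 1080, 360]);
translate([560, 0, 0]) cube([280, 1080, 540]);
translate([840, 0, 0]) cube([280, 1080, 720]);
translate([1120, 0, 0]) cube([280, 1080, 900]);
translate([1400, 0, 0]) cube([280, 1080, 1080]);


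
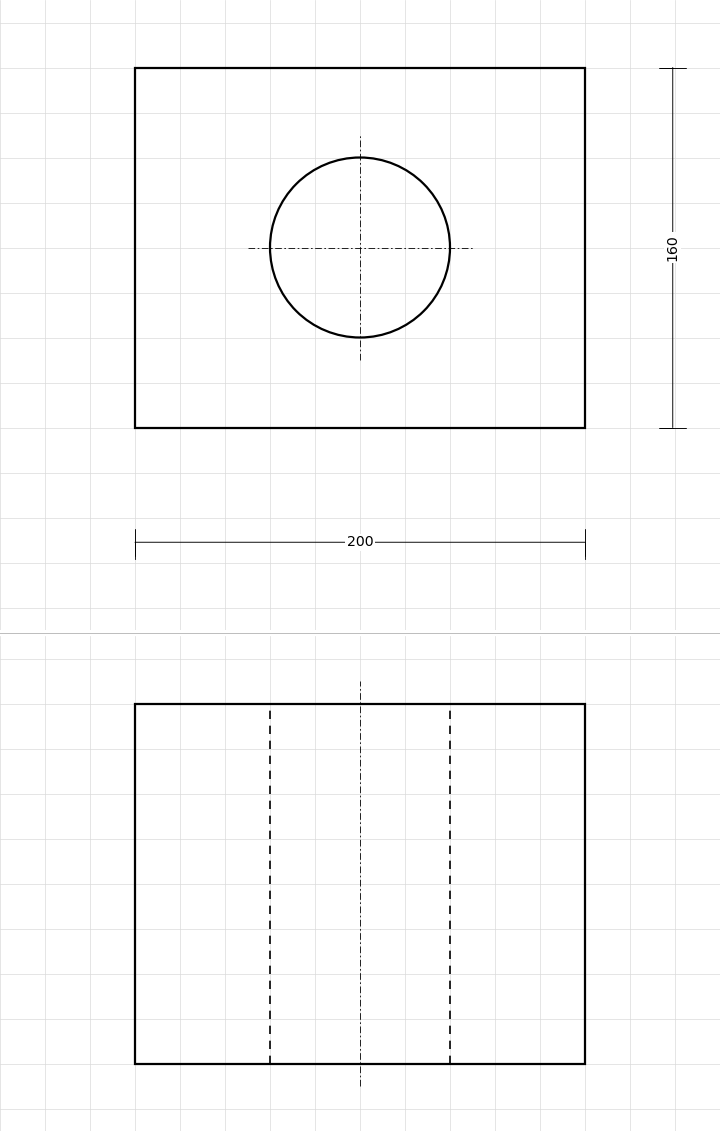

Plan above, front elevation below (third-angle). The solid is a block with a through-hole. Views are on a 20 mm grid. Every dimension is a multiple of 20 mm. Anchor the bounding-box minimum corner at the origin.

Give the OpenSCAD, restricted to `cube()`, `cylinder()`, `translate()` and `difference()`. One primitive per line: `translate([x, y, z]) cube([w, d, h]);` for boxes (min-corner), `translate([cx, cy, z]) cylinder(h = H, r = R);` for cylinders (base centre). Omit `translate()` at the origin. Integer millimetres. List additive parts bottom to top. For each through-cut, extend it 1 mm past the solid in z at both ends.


difference() {
  cube([200, 160, 160]);
  translate([100, 80, -1]) cylinder(h = 162, r = 40);
}


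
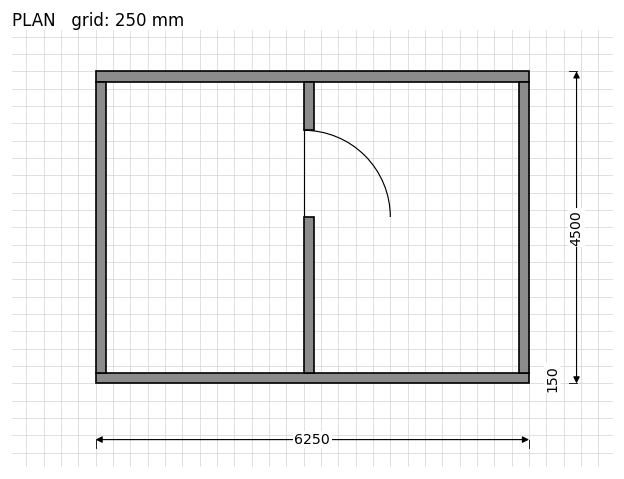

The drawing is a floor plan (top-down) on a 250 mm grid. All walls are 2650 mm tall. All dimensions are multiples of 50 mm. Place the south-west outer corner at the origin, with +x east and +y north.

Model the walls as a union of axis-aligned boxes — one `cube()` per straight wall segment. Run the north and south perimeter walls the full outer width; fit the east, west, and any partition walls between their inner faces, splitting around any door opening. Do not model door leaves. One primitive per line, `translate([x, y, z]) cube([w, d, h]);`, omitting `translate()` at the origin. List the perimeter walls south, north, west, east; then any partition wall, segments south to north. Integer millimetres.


cube([6250, 150, 2650]);
translate([0, 4350, 0]) cube([6250, 150, 2650]);
translate([0, 150, 0]) cube([150, 4200, 2650]);
translate([6100, 150, 0]) cube([150, 4200, 2650]);
translate([3000, 150, 0]) cube([150, 2250, 2650]);
translate([3000, 3650, 0]) cube([150, 700, 2650]);


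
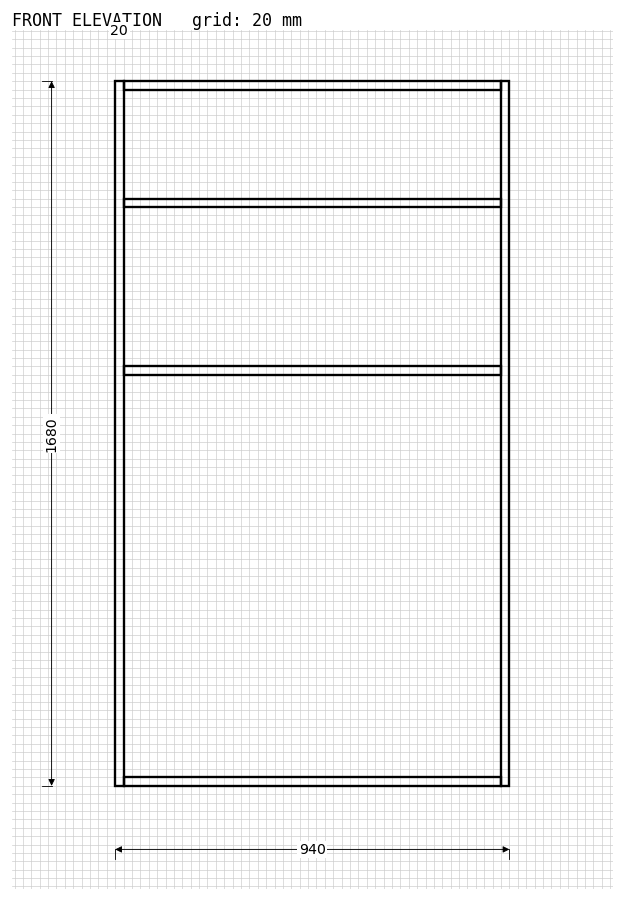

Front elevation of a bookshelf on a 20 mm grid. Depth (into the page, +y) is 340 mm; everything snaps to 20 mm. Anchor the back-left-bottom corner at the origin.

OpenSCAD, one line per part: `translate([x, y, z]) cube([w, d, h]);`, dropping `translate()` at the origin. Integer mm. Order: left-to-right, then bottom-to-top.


cube([20, 340, 1680]);
translate([20, 0, 0]) cube([900, 340, 20]);
translate([20, 0, 980]) cube([900, 340, 20]);
translate([20, 0, 1380]) cube([900, 340, 20]);
translate([20, 0, 1660]) cube([900, 340, 20]);
translate([920, 0, 0]) cube([20, 340, 1680]);
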